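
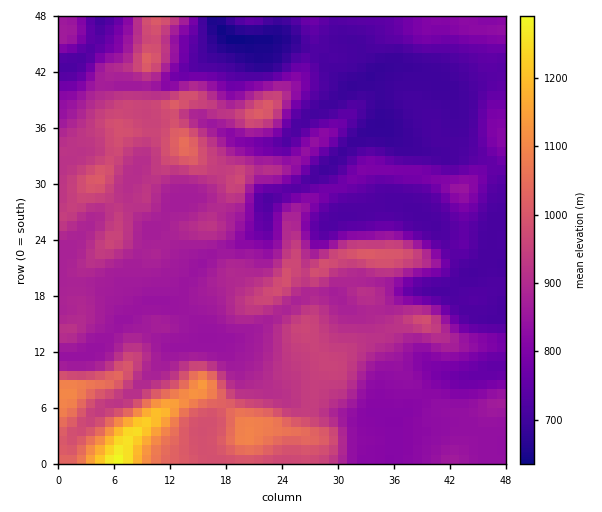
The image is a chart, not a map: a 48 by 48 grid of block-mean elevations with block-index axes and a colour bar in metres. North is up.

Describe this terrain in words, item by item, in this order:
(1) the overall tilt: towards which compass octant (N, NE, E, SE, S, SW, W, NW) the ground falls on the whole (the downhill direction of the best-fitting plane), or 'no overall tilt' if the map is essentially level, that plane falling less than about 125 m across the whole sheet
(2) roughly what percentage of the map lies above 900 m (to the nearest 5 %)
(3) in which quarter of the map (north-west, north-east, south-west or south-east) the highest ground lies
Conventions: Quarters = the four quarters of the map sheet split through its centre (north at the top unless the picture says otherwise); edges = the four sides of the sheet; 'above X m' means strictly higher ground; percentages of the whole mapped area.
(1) The general tilt is down to the north-east (the land rises towards the south-west).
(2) Ground above 900 m makes up about 35 % of the sheet.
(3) The highest point lies in the south-west quarter of the map.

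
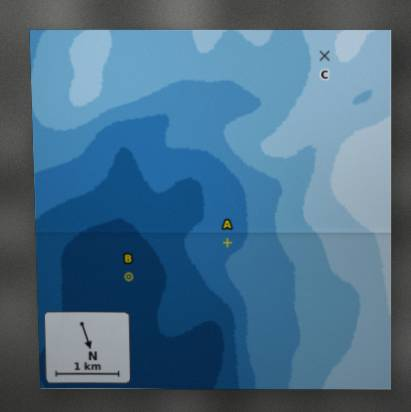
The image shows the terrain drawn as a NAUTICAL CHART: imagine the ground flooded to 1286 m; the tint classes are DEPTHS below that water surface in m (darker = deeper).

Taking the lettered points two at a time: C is higher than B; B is lower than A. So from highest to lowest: C A B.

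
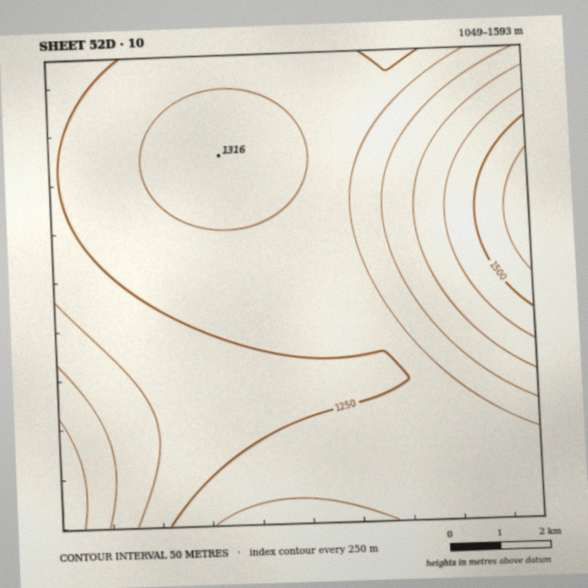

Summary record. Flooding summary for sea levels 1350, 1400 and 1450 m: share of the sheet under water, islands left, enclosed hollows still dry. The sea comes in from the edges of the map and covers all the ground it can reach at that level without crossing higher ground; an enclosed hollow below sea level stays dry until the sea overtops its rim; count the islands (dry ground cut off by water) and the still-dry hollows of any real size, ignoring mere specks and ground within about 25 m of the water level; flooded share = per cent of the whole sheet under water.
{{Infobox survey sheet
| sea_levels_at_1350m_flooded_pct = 84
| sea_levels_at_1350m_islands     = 0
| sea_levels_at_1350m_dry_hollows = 0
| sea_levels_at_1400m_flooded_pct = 89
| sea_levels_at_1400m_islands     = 0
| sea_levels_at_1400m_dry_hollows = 0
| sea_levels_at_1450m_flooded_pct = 94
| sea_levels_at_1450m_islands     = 0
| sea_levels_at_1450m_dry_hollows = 0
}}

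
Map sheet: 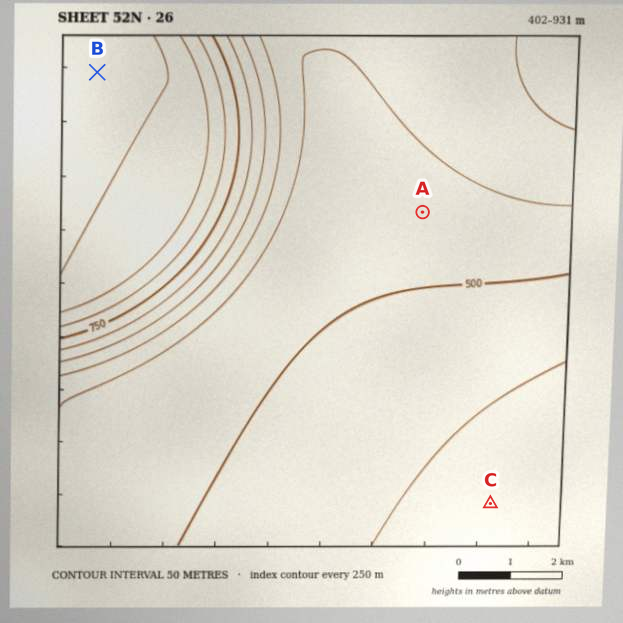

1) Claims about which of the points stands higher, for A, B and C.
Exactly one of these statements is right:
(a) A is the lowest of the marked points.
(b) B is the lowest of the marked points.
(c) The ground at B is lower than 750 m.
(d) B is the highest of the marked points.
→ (d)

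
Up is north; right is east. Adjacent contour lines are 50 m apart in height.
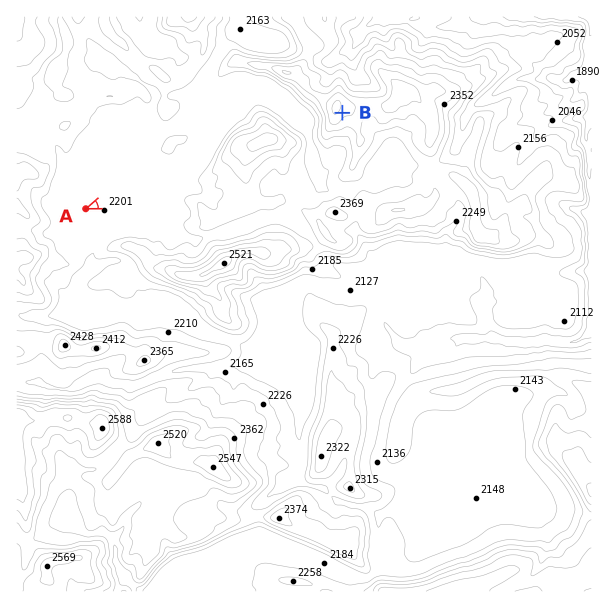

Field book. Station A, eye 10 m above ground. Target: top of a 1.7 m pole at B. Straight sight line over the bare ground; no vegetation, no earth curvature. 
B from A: no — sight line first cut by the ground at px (222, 158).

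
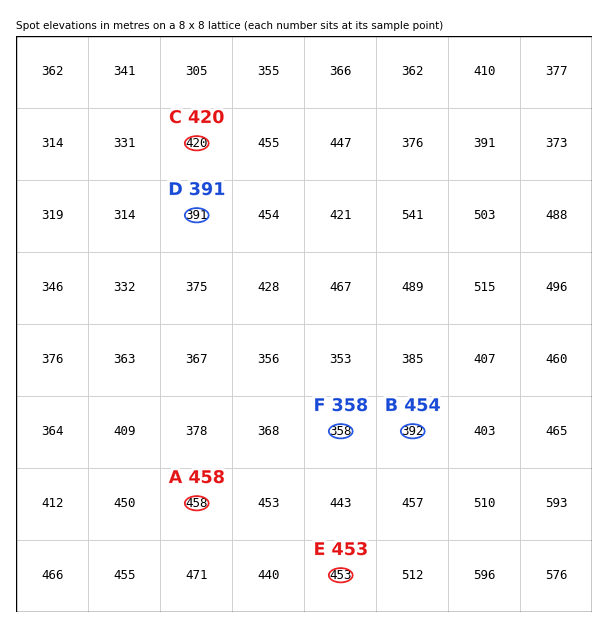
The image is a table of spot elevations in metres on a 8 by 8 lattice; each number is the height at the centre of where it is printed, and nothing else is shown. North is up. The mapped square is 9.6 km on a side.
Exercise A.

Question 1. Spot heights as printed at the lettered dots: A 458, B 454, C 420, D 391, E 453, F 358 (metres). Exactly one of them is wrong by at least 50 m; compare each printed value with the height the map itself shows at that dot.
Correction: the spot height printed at B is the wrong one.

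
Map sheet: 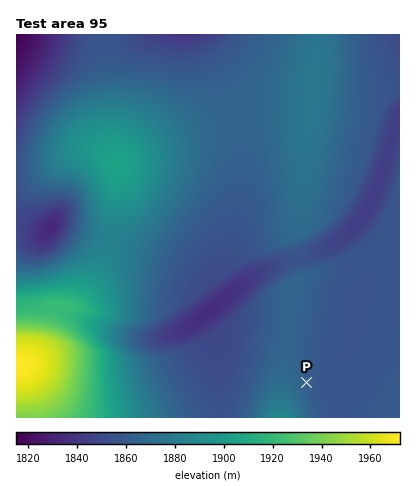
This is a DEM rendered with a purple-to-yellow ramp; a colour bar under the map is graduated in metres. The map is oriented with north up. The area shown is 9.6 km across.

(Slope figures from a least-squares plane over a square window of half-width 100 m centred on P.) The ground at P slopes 1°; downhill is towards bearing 78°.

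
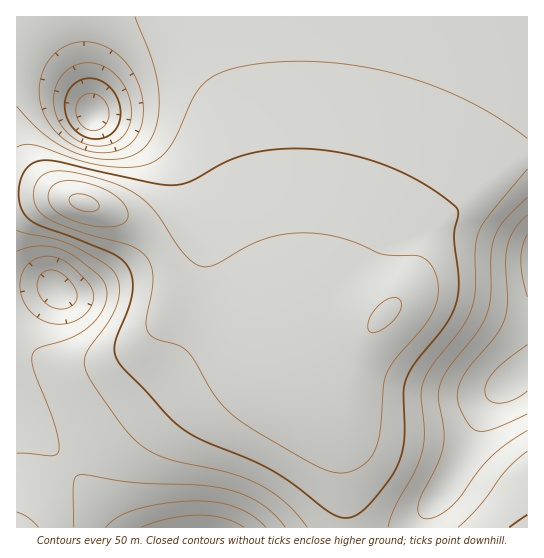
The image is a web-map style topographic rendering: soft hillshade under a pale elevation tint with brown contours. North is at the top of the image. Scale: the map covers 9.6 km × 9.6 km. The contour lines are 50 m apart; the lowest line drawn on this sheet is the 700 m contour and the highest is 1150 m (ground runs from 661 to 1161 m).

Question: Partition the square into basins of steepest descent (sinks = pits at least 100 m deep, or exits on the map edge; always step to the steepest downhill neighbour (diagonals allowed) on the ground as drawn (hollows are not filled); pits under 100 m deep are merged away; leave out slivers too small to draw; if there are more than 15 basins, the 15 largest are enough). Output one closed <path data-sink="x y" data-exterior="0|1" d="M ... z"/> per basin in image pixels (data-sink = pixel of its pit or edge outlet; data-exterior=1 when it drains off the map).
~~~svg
<path data-sink="91 115" data-exterior="0" d="M527 16l-510 0-1 177 23 0 27 4 36 11 21 9 16 11 21 23 9 24 0 27 2 2 47 13 44 16 29 16 15 11 15 15 16-18 26-18 38-42 15-27 15-39 50-46 29-21 18-7z"/><path data-sink="527 259" data-exterior="1" d="M527 157l-17 7-29 21-50 46-15 39-15 27-38 42-18 12-24 22 11 30 8 35 7 90 181-1z"/><path data-sink="57 290" data-exterior="0" d="M39 193l-23 1 1 334 22-34 28-29 74-56 42-38 14-10 22-8 35-1 32 5 29 12-24-20-29-16-44-16-47-13-2-2 2-19-6-21-12-20-23-21-15-8-25-9-24-7z"/><path data-sink="198 527" data-exterior="1" d="M254 352l-25 0-16 3-24 12-48 42-74 56-34 36-14 26 327 1-1-42-5-48-8-35-11-28-11-8-12-6-17-5z"/>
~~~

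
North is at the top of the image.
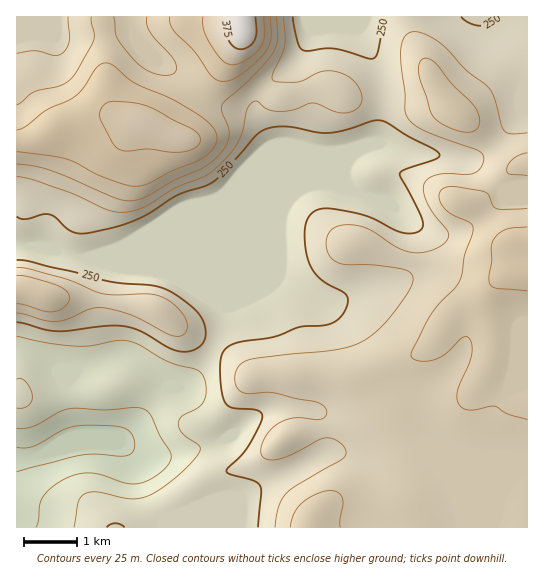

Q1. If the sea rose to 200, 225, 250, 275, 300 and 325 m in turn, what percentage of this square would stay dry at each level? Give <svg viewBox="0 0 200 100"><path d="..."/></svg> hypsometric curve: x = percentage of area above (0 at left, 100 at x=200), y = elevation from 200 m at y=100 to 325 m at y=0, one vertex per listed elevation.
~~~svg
<svg viewBox="0 0 200 100"><path d="M192 100l-13-20-48-20-36-20-55-20-24-20"/></svg>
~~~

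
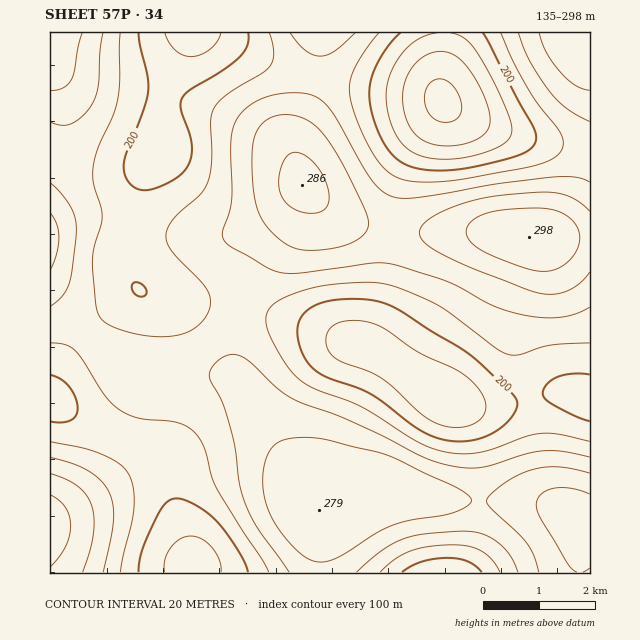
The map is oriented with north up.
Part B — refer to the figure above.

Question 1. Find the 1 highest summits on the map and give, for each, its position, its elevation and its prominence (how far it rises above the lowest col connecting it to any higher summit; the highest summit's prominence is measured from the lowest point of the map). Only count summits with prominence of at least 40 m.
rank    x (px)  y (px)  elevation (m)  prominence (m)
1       529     237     298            163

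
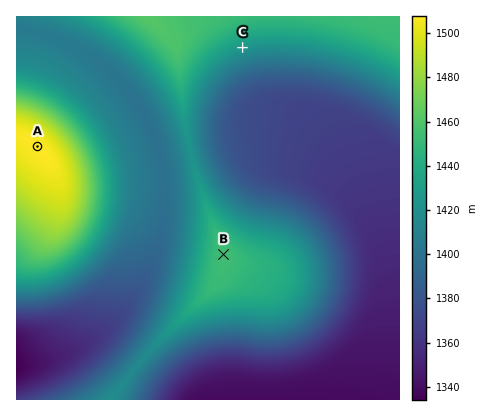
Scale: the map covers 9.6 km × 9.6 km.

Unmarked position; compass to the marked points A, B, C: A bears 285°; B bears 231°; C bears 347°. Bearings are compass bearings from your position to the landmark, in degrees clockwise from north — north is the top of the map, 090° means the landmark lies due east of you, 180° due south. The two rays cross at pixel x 279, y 210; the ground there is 1397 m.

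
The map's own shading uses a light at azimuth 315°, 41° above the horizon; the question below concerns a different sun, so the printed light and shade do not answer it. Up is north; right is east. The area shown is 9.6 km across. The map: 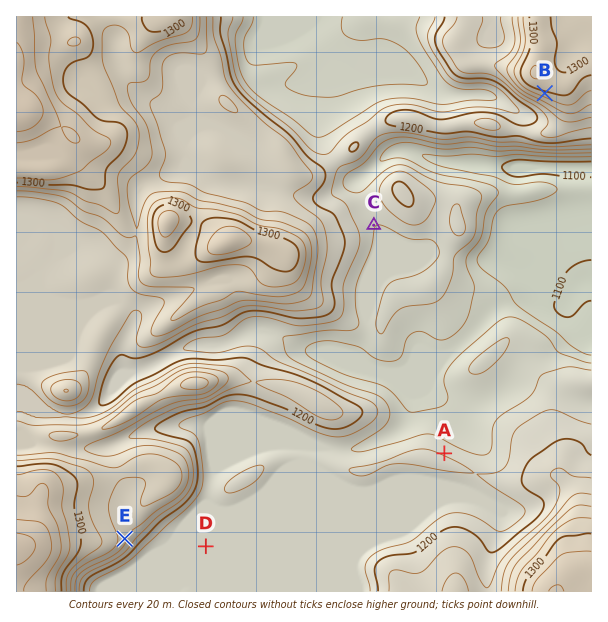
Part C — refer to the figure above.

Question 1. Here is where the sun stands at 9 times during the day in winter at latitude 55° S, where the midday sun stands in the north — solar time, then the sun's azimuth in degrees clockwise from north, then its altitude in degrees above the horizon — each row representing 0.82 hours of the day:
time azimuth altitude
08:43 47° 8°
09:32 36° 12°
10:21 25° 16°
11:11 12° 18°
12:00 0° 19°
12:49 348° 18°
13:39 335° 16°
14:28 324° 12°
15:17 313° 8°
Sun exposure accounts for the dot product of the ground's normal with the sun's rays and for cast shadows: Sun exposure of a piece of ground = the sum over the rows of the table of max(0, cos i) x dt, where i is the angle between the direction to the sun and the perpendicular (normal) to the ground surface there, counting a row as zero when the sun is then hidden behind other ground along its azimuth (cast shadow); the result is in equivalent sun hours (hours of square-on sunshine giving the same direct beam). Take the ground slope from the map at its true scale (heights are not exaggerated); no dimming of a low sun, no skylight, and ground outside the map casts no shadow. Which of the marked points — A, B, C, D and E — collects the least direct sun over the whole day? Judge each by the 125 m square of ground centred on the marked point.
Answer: B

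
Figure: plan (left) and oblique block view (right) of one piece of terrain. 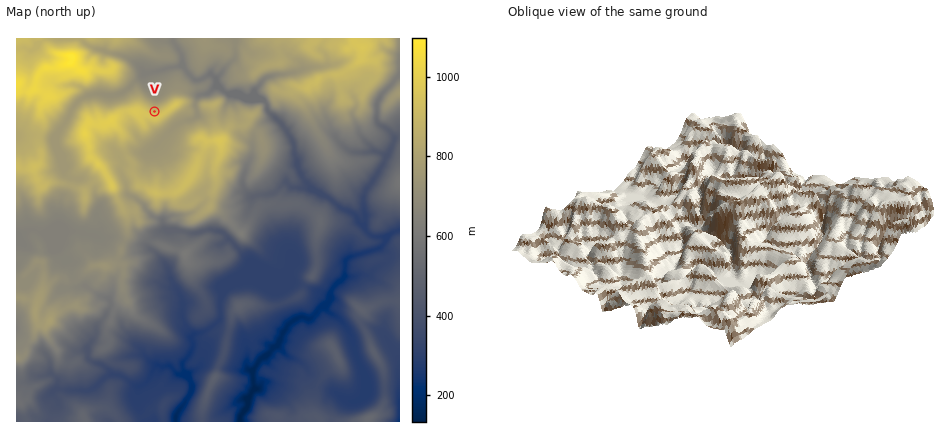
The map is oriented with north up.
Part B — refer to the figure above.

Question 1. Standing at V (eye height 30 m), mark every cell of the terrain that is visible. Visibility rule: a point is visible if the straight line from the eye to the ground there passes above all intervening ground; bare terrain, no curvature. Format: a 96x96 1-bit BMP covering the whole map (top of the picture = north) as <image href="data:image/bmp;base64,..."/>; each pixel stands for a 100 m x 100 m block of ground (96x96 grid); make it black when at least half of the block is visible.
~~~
<image width="96" height="96" href="data:image/bmp;base64,Qk2+BAAAAAAAAD4AAAAoAAAAYAAAAGAAAAABAAEAAAAAAIAEAAATCwAAEwsAAAIAAAAAAAAA////AAAAAAAAAAAAAAAAAAAAAAAAAAAAAAAAAAAAAAAAAAAAAAAAAAAAAAAAAAAAAAAAAAAAAAAAAAAAAAAAAAAAAAAAAAAAAAAAAAAAAAAAAAAAAAAAAAAAAAAAAAAAAAAAAAAAAAAAAAAAAAAAAAAAAAAAAAAAAAAAAAAAAAAAAAAAAAAAAAAAAAAAAAAAAAAAAAAAAAAAAAAAAAAAAAAAAAAAAAAAAAAAAAAAAAAAAAAAAAAAAAAAAAAAAAAAAAAAAAAAAAAAAAAAAAAAAAAAAAAAAAAAAAAAAAAAAAAAAAAAAAAAAAAAAAAAAAAAAAAAAAAAAAAAAAAAAAAAAAAAAAAAAAAAAAAAAAAAAAAAAAAAAAAAAAAAAAAAAAAAAAAAAAAAAAAAAAAAAAAAAAAAAAAAAAAAAAAAAAAAAAAAAAAAAAAAAAAAAAAAAAAAAAAAAAAAAAAAAAAAAAAAAAAAAAAAAAAAAAAAAAAAAAAAAAAAAAAAAAAAAAAAAAAAAAAAAAAAAAAAAAAAAAAAAAAAAAAAAAAAAAAAAAAAAAAAAAAAAAAAAAAAAAAAAAAAAAAAAAAAAAAAAAAAAAAAAAAAAAAAAAAAAAAAAAAAAAAAAAAAAAAAAAAAAAAAAAAAAAAAAAAAAAAAAAAAAAAAAAAAAAAAAAAAAAAAAAAAAAAAAAAAAAAAAAAAAAAAAAAAAAAAAAAAAAAAAAAAAAAAAAAAAAAAAAAAAAAAAAAAAAAAAAAAAAAAAAAAAAAAAAAAAAAAAAAAAAAAAAAAAAAAAAAAAAAAAAAAAAAAAAAAAAAAAAAAAAAAAAAAAAAAAAAAAAAAAAAAAAAAAAAAAAAAAAAAAAAAAAAAAAAAAAAAAAAAAAAAAAAAAAAAAAAAAAAAAAAAAAAAAAAAAAAAAAAAAAAAAAAAAAAAAAAAAAAAAAAAAAAAAAAAAAAAAAAAAAAAAAAAAAAAAAAAAAAAAAAAAAAAAAAAAAAAAAAAAAAAAAAAAAAAAAAAAAAAAAAAAAAAAAAAAAAAAAAAAAAAAAAAAAAAAAAAAAAAAAAAAAAAAAAAAAAAAAAAAAAAAAAAAAAAAAAAAAAAAAAAAAAAAAAAAAAAAAAAAAAAAAAAAAAAAAAAAAAAAAAAAAAAAAAAAAAAAAAAAAAAAAAAAAAAAAAAAAAAAAAAAAAAAAAAAAAAAAAAAAAAAAAAAAAAAAAAAAAAAAAAAAAAAAAAAAAAMAAAAAAAAAAAAAAB/AAAAAAAAAAAAAAD/gAAAAAAAAAAAAAB/wAAAAAAAAAAAAAB/wAAAAAAAAAAAAAB/gAAAAAAAAAAAAAD/wAAAAAAAAAAAAAD/8AAAAAAAAAAAH///+AAAAAAAAAHv3///8AAAAAAAAAHD////4YAAAAAAAAD8P///w8AAAAAAAABmDD//h/gAAAAAAAABgA//7/8AAAAAAAAAwAP////wAAAAAAAA4Af/3//2AAAAAAAAAA//n/9/gAAAAAAAAD//H/5/8AAAAAAAAH/OP/5//gAAAAAAAP+fP/9///AAAA="/>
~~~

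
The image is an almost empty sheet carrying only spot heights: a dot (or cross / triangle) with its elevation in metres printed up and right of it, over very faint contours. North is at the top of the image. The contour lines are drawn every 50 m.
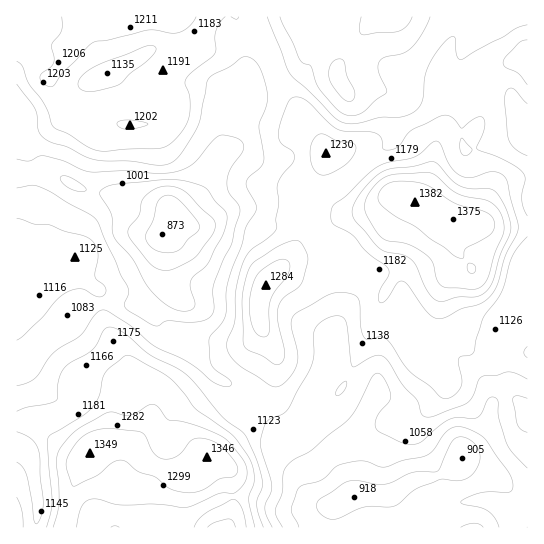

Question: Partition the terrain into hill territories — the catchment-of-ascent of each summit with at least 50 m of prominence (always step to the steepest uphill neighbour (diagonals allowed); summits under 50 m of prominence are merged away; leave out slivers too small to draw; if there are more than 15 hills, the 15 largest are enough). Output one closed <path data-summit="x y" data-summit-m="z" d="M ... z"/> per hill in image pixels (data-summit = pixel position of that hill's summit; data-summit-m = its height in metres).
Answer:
<path data-summit="415 202" data-summit-m="1382" d="M527 16l-230 0-1 3 8 23-1 16-12 7-40 14-14 10-14 33 0 19 4 8 0 5-20 33-31 27 11 10 11 3 12-4 17-11 11-3 17 2 15 10 11 0 25-10 13 27 14 15 4 9 26 13-10 23-17 29-1 28-6 14-21 26-11 23-20 16-5 12 4 11 19 17 6 13 13 13 12 5 14 0-8 10 1 13 195-1z"/><path data-summit="90 453" data-summit-m="1349" d="M167 247l-3 32-15 17-14 8-38 0-14 5-17 20-17 12-22 23-11 2 0 80 6 2 6 6 4 9 5 31 0 34 145 0 9-12 11-8 12-7 17-5 23 1 31 12 50-3-9-1-12-5-13-13-6-13-19-17-4-11 5-13-22-32-12-10-33-18-23-28-17-9-10-10-3-5 0-11 6-9 9-10-4-17z"/><path data-summit="171 17" data-summit-m="1227" d="M295 16l-278 0-1 107 20 36 10 12 45 21 15 1 25 11 16 1 31 8 29-26 20-33 0-5-4-8 0-19 14-33 14-10 40-14 12-7 1-16z"/><path data-summit="266 285" data-summit-m="1284" d="M250 209l-23 3-17 11-12 4-8-2-15-12-6 0-6 22 5 12 0 27 4 17-9 10-6 9 0 11 8 11 22 13 23 28 37 20 13 14 18 26 19-15 11-23 21-26 6-14 1-28 17-29 10-23-26-13-4-9-14-15-13-27-25 10-11 0-9-8z"/><path data-summit="229 527" data-summit-m="1308" d="M246 496l-15 0-17 5-21 14-10 12 148 1 2-17 6-5-54 3z"/><path data-summit="17 518" data-summit-m="1225" d="M18 447l-2 0 0 80 19 1 2-34-4-25-5-15z"/>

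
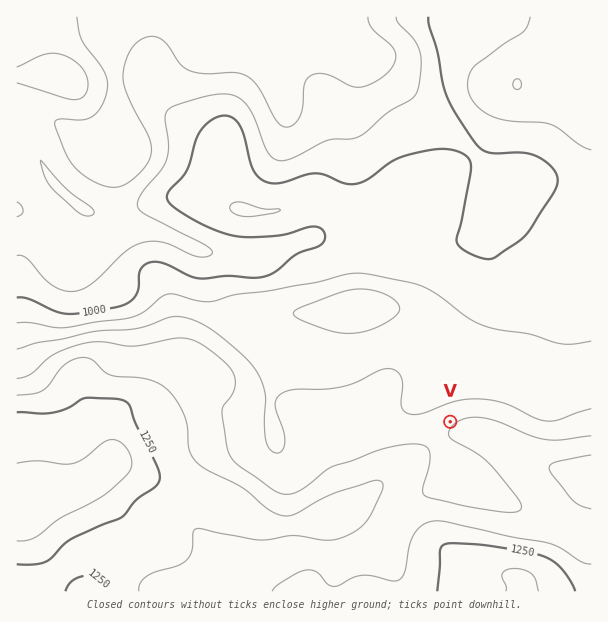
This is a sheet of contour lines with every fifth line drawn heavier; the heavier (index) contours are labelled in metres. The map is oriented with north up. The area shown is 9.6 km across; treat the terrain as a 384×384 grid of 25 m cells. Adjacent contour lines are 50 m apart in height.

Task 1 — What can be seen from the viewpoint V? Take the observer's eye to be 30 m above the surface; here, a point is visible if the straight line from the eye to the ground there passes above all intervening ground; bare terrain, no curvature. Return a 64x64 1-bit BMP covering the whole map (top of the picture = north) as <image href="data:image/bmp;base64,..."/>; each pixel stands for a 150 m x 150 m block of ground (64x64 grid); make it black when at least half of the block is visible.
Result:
<image width="64" height="64" href="data:image/bmp;base64,Qk0+AgAAAAAAAD4AAAAoAAAAQAAAAEAAAAABAAEAAAAAAAACAAATCwAAEwsAAAIAAAAAAAAA////AAAAAAAAAAAAI8AAAQAAAAAfwEABAAAAAB/Ac+MAAAAAB8B//wAAAAADwP//MAAAAAHj//48AAAAAP///H+AABgA///4P/AAfAP///g//AD+H////AD/Afw////8AH/j+D////wAP//4H////AAf//Af////AB//4D////8AH//AP////wAf/8A/////AB//wD///gMAH//Af//4AQAf/+B///ADAB//4P//8AcAD//x/////wAH+/vh////AYPz/4D///8Bw+P/AH///wHg//+Af//PAOAf//B//gcAAB/////wAwAAH////8ABAAAf////AAAAAB9///4AAAAAHAAD+AAAAAAgAAAAAAEAAAAAAAAAAwAAAAAAAAAPAAAAAAAAAD8AAAAAAAAB/wAAAAAAAA//AAAAAAAAP/8AAAAAAAD//wAAAAAAf///AAAAAAD///8AAAAAAf///wAAAAAAf///AAAAAAAf//8AAAAAAA///wAAAAAAB///AAAAAAAB//8AAAAAAAH//wAAAAAAAP//AAAAAAAA//8AAAAAAAD//wAAAAAAAf//AAAAAAAB//wAAAAAAAP//AAAAAAAA//PAAAAAAAD948AAAAAAAfgDwAAAAAAB+APAAAAAAAH4A8AAAAAAA/gDwAAAAAAD+APAAAAAAA/4B8AAAAAAH/wHw=="/>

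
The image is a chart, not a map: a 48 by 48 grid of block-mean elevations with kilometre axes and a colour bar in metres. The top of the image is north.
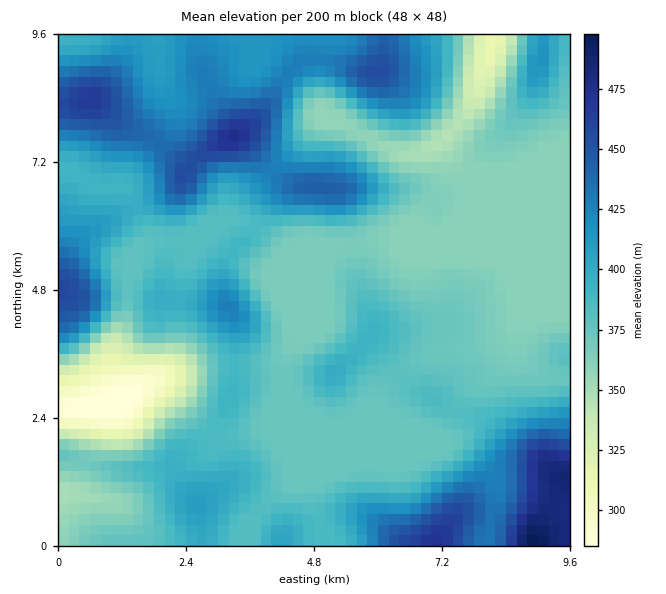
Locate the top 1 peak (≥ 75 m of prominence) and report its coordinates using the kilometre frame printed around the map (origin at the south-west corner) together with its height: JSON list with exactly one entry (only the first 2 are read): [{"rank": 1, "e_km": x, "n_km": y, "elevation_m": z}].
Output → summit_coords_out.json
[{"rank": 1, "e_km": 3.24, "n_km": 7.64, "elevation_m": 476}]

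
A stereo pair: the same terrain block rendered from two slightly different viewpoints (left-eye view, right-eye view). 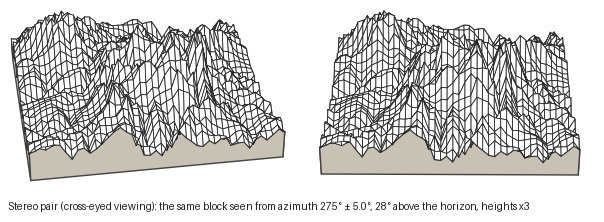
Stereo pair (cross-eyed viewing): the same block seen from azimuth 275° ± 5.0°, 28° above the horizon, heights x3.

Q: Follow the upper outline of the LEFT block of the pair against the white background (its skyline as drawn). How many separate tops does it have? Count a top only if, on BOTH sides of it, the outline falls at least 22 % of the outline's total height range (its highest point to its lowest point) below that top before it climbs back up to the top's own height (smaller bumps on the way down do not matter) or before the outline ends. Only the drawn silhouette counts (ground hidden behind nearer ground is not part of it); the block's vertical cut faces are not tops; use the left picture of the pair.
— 1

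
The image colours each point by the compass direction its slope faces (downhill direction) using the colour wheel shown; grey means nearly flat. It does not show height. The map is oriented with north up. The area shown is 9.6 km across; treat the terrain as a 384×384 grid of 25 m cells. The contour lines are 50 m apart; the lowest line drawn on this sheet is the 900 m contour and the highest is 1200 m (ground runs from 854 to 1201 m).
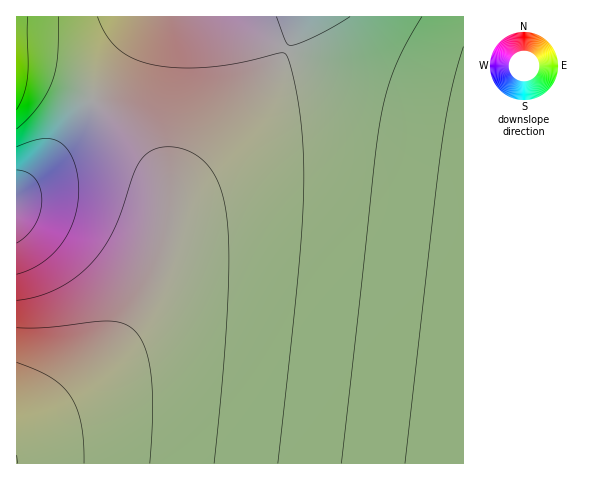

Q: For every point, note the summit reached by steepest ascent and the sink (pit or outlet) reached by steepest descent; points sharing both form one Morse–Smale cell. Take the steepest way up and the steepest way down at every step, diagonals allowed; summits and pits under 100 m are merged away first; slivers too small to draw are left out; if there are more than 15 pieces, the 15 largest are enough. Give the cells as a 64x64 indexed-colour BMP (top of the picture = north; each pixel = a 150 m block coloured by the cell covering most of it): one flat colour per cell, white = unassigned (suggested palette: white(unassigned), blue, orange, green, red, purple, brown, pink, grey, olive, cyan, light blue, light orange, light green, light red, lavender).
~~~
<image width="64" height="64" href="data:image/bmp;base64,Qk12CAAAAAAAAHYAAAAoAAAAQAAAAEAAAAABAAQAAAAAAAAIAAATCwAAEwsAABAAAAAAAAAA////ALR3HwAOf/8ALKAsACgn1gC9Z5QAS1aMAMJ34wB/f38AIr28AM++FwDox64AeLv/AIrfmACWmP8A1bDFABERERERERERERERERERERERERERERERERERERERERERERERERERERERERERERERERERERERERERERERERERERERERERERERERERERERERERERERERERERERERERERERERERERERERERERERERERERERERERERERERERERERERERERERERERERERERERERERERERERERERERERERERERERERERERERERERERERERERERERERERERERERERERERERESIRERERERERERERERERERERERERERERERERERERERERIiEREREREREREREREREREREREREREREREREREREREREiIiERERERERERERERERERERERERERERERERERERERESIiIiERERERERERERERERERERERERERERERERERERERIiIiIhEREREREREREREREREREREREREREREREREREREiIiIiIRERERERERERERERERERERERERERERERERERESIiIiIiERERERERERERERERERERERERERERERERERERIiIiIiIhEREREREREREREREREREREREREREREREREREiIiIiIiIRERERERERERERERERERERERERERERERERESIiIiIiIiERERERERERERERERERERERERERERERERERIiIiIiIiIhEREREREREREREREREREREREREREREREREiIiIiIiIiIRERERERERERERERERERERERERERERERESIiIiIiIiIhERERERERERERERERERERERERERERERERIiIiIiIiIiIREREREREREREREREREREREREREREREREiIiIiIiIiIiERERERERERERERERERERERERERERERESIiIiIiIiIiIRERERERERERERERERERERERERERERERIiIiIiIiIiIiEREREREREREREREREREREREREREREREiIiIiIiIiIiIRERERERERERERERERERERERERERERESIiIiIiIiIiIiERERERERERERERERERERERERERERERIiIiIiIiIiIiIREREREREREREREREREREREREREREREiIiIiIiIiIiIiERERERERERERERERERERERERERERESIiIiIiIiIiIiIRERERERERERERERERERERERERERERIiIiIiIiIiIiIhEREREREREREREREREREREREREREREiIiIiIiIiIiIiIRERERERERERERERERERERERERERESIiIiIiIiIiIiIhERERERERERERERERERERERERERERIiIiIiIiIiIiIiEREREREREREREREREREREREREREREiIiIiIiIiIiIiIRERERERERERERERERERERERERERESIiIiIiIiIiIiIiERERERERERERERERERERERERERERIiIiIiIiIiIiIiIREREREREREREREREREREREREREREiIiIiIiIiIiIiIhERERERERERERERERERERERERERESIiIiIiIiIiIiIiERERERERERERERERERERERERERERIiIiIiIiIiIiIiIREREREREREREREREREREREREREREiIiIiIiIiIiIiIhEREREREREREREREREREREREREREUIiIiIiIiIiIiIhERERERERERERERERERERERERERERRCIiIiIiIiIiIiERERERERERERERERERERERERERERFEQiIiIiIiIiIiIREREREREREREREREREREREREREREUREIiIiIiIiIiIRERERERERERERERERERERERERERERRERCIiIiIiIiIRERERERERERERERERERERERERERERFEREIiIiIiIiIhEREREREREREREREREREREREREREREURERCIiIiIiIhERERERERERERERERERERERERERERERREREQiIiIiIhERERERERERERERERERERERERERERERFEREREIiIiIhEREREREREREREREREREREREREREREREUREREQiIiIhERERERERERERERERERERERERERERERERREREREIiIhERERERERERERERERERERERERERERERERFERERERCIhEREREREREREREREREREREREREREREREREUREREREQRERERERERERERERERERERERERERERERERERREREREQxERERERERERERERERERERERERERERERERERFEREREMzMREREREREREREREREREREREREREREREREREURERDMzMzERERERERERERERERERERERERERERERERERREMzMzMzMREREREREREREREREREREREREREREREREREzMzMzMzMzERERERERERERERERERERERERERERERERETMzMzMzMzMxERERERERERERERERERERERERERERERERMzMzMzMzMzEREREREREREREREREREREREREREREREREzMzMzMzMzMxERERERERERERERERERERERERERERERETMzMzMzMzMzMRERERERERERERERERERERERERERERERMzMzMzMzMzMxEREREREREREREREREREREREREREREREzMzMzMzMzMzMRERERERERERERERERERERERERERERETMzMzMzMzMzMzERERERERERERERERERERERERERERER"/>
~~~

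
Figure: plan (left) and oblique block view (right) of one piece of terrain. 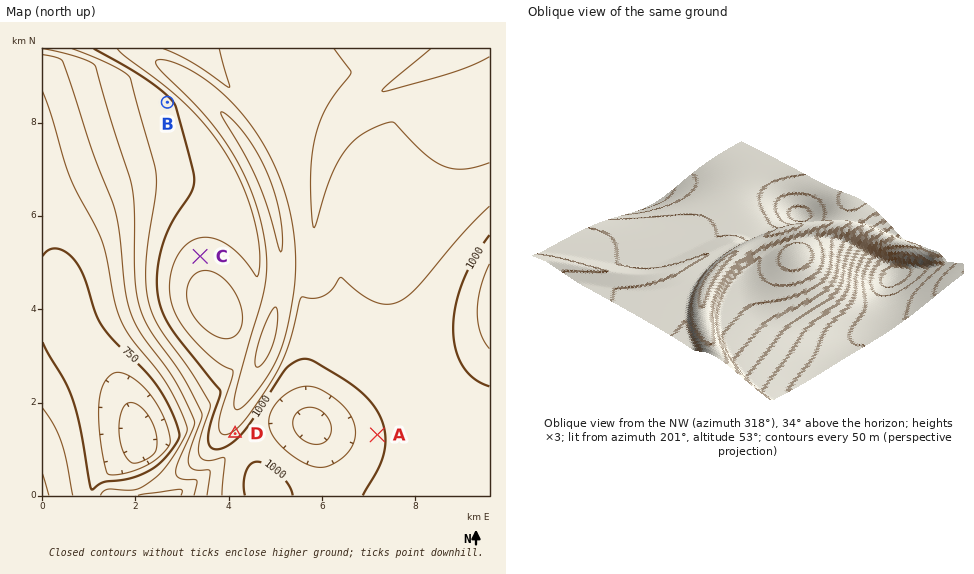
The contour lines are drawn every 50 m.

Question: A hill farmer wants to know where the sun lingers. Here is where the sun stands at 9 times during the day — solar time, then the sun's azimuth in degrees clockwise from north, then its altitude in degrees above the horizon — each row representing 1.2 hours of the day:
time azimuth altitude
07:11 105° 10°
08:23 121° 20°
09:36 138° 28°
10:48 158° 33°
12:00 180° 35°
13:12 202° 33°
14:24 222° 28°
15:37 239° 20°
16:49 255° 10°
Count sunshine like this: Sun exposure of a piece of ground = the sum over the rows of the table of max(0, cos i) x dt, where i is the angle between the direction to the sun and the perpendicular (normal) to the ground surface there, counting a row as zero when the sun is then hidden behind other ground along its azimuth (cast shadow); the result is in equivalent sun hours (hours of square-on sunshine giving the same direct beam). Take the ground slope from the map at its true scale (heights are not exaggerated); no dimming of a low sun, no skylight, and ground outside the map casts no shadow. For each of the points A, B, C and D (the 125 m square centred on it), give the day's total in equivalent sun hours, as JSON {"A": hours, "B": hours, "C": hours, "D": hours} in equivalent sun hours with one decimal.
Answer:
{"A": 4.4, "B": 4.5, "C": 3.9, "D": 5.5}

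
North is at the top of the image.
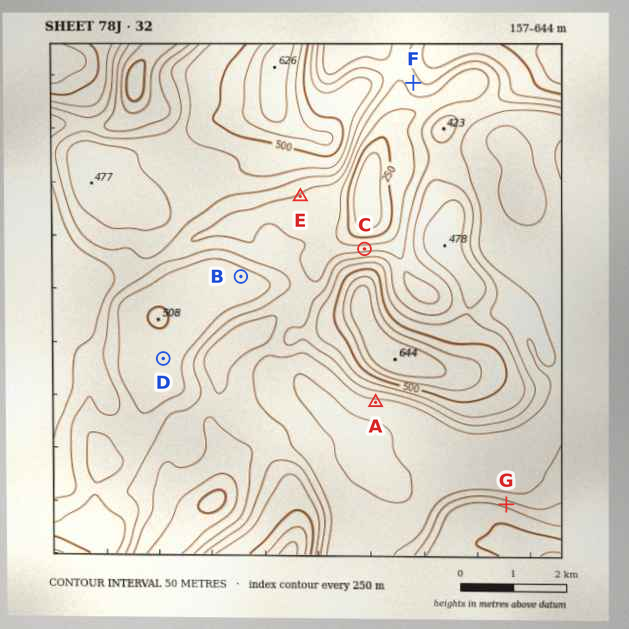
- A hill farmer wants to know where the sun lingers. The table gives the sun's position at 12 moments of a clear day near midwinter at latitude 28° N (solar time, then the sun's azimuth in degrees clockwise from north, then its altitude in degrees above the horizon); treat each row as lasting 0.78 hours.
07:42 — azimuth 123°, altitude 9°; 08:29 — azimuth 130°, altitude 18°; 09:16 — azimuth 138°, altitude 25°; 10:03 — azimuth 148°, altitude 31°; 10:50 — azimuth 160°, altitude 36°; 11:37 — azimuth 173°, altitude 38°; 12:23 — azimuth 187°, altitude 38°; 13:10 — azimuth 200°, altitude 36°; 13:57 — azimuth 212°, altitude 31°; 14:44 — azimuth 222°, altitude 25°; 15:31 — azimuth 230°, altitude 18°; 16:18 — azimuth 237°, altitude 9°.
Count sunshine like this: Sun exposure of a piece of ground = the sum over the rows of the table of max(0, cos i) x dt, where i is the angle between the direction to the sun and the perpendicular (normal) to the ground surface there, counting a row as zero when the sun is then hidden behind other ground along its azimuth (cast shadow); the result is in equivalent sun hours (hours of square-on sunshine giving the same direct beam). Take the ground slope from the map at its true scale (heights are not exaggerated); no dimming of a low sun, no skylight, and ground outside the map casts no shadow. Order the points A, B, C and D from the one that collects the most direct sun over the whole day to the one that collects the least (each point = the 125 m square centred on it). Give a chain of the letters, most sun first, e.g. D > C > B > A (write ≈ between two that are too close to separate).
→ A > D > B > C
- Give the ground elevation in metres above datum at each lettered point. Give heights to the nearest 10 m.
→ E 350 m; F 380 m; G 430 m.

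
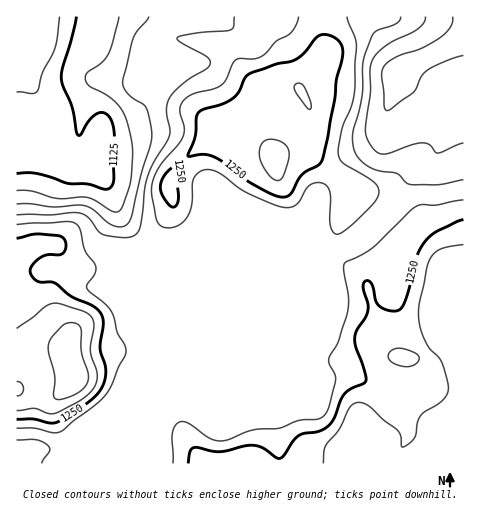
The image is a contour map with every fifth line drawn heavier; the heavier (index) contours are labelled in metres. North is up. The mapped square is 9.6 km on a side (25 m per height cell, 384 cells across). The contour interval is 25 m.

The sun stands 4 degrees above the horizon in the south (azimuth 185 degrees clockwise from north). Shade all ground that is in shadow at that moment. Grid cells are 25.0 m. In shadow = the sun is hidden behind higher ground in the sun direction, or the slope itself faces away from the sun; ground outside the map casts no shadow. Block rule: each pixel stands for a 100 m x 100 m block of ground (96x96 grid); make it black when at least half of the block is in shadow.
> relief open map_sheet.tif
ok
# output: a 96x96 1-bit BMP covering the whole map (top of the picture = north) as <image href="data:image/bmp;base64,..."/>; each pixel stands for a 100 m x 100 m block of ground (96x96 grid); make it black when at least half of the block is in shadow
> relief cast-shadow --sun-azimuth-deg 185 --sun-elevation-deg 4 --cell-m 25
<image width="96" height="96" href="data:image/bmp;base64,Qk2+BAAAAAAAAD4AAAAoAAAAYAAAAGAAAAABAAEAAAAAAIAEAAATCwAAEwsAAAIAAAAAAAAA////AAAAAAAAAAAAAAAAAAAAAAAAAAAAAAAAAAAAAAAAAAAAAH/AAAAAAAAAAAAAAP/AAAAAAAAAAAAAAf/gAAAAAAAAAAAAAf/gAAAAAAAAAAAAAf/4AOAAAAAAAAAAAf/+D/AAAAAAAAAAAf//P/AAAAAAAAAAAAP/P/AAAAAAAAAAAABAP+AAAAAAAAAAAAAAH+AAAAAAAAAAAAAAB8AAAAAAAAAAAAAAAAAAAAAAAAAAAAAAAADgAAAAAAAAAAAAAADgAAAAAAAAAAAAAADAAAAAAAAAAAAAAAAAAAAAAAAAAAAAAAAAAAAAAAAAAAAAAAAAAAAAAAAAAAAAAAAAAAAAAAAAAAAAAAAAAAAAAAAAAAAAAAAAAAAAAAAAAAAAAAAAAAAAAAAAAAAAAAAAAAAAAAAAAAAAAAAAAAAAAAAAAAAAAAAAAAAAAAAAAAAAAAAAAAAAAAAAAAAAAAAAAAAAAAAAAAAAAAAAAAAAAAAAAAAAAAAAAAAADwAAAAAAAAAAAAAAP+AAAAAAAAAAAAAAf/AAAAAAAAAAAAAA//gAAAAAAAAAAAAA//AAAAAAAAAAAAAA//AAAAAAAAAAAAAAf+AAAAAAAAAAAAAAP8AAAAAAAAAAAAAADwAAAAAAAAAAAAAAAAAAAAAAAAAAAAAAAAAAAAAAAAAAAAAAAAAAAAAAAAAAAAAAAAAAAAAAAAAAAAAAAAAAAAAAAAAAAAAAAAAAAAAAAAAAAAAAAAAAAAAAAAAAAAAAAAeAAAAAAAAAAAAAAB+AAAAAAAAAAAD+AB+AAAAAAAAAAAD/4D+AAAAAAAAAAAD/+D+AAAAAAAAAAAD///+AAAAAAAAAAAD///8AAAAAAAAAAAD///8AAAAAAAAAAAD///8AAAAAAAAAAAD///4AAAAAAAAAAAD///4AAAAAAAAAAAD///wAAAAAAAAAAAD///gAAAAAAAAAAAD///AAAAAAAAAYAAD//+AAAAAAAAB+AAB//8AAAAAAAAD+AAB//8ADAAAAAAH+AAB//4ADgAAAAAH+AAB//wADwAAAAAH+AAB//AADwAAAAAD+AAA/8AAB4AAAAAB8AAAfgAAB4AAAAAA4AAAGAAAAQAAAAAAAAAAAAAAAAAAAAAAAAAAAAAAAAAAAAAAAAAAAAAAAAAAAAAAAAAAAAAAAAAAAAAAAAAAAAAAAAAAAAAAAAAAAAAAAAAAAAAAAAAAAAAAAAAAAAAAAAAAAAAAAAGAAAAAAAAAAAAAAAEAAAAAAAAAAAAAAAAAAAAAAAAAAAAAAAAAAAAAAAAAAAAAAAAAAAAAAAAAAAAAAAAAAAAAAAAAAAAAAAAAAAAAAAAAAAAAAAAA+AAAAAAAAAAAAAAB/gAAAAAAAAAAAAAB/gAAAAAAAAAAAAAB/AAAAAAAAAAAAAAA8AAAAAAAAAAAAAAAAAAAAAAAAAAAAAAAAAAAAAAAAAAAAAAAAAAAAAAAAAAAAAAAAAAAAAAAAAAAAAAAAAAAAAAAAAAAAAAAAAAAAAAAAAAAAAAAAAAAAAAA="/>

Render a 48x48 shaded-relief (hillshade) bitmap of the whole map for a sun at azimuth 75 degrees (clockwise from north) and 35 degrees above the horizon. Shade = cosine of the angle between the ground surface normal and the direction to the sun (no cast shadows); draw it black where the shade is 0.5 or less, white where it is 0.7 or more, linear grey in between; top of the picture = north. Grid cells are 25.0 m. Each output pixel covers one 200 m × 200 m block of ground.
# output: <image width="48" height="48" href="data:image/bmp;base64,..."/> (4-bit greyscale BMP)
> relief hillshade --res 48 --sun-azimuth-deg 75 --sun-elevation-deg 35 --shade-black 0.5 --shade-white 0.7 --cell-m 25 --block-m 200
<image width="48" height="48" href="data:image/bmp;base64,Qk32BAAAAAAAAHYAAAAoAAAAMAAAADAAAAABAAQAAAAAAIAEAAATCwAAEwsAABAAAAAAAAAAAAAAABEREQAiIiIAMzMzAERERABVVVUAZmZmAHd3dwCIiIgAmZmZAKqqqgC7u7sAzMzMAN3d3QDu7u4A////AFQ0VWZmZVZkISRmZniHVEQzVmZmZVVmZlRERWZmZWZTETZ3ZWd3VEQ0VmZmZVVVZkQzRmZmZmZTE1iYZVZ2VEVERVZmZlVVVUMiV3ZmZmZTJHmXVVZmVFZTJFZ3dlVVVTMjaIZmZmZUNXh2ZVZmVWZSEleIdlVUREQjaIh2ZmZVRXdmZmZmZWZAAVeIZUVURGVDV4mYZmZlVWdmZmZmZmUwAliHZUVURHdTNXm6hmZmVVZmZmZmZmVBE1d2VFVURIhjJHrMp2VWZVZmZmZmZmVCI1VURFVUM4dSE4vduGVmZVVmZmZmZmUzM0M0RVZTM3ZBFJzcqHZmZmZmZmZmZlQzMzM0RWZTM2UhJq3KiIdmZmZmZmZmZlQzMzI0VmZUNEQiRpzKiIdmZmZmZmZmZmVDMiNFVmVEREM0RovKmIdmZmZmZmZmZmZTISRVZlM0VUREVYrLqIZmZmZmZmZmZmZUITRWZTI0VVVEVorMqXZmZmZmZmZmZmZlISRWZCE1VVVFaJq8qGZmZmZmZmZmZmZlMSRWZBI1VVVWeaqqhmZmZmZmZmZmZmZlMRRnUxI1VWZmiZmYZmZmZmZmZmZmZmZlMBR3UxE0VWZmeIiHZmZmZmZmZmZmZmZUISWHUxE0VWZmZniIZVVWZmZmZmZmZmZTI0Z3UxE0VWZmZoiHZVVmZmZmZmZmZmVDRVVmUxE0VWZmZ5mGVmZmZmZmZmZmZmUzVlVWVCI1VmZmaKl2ZmVnZWZmZmZmZlU0Z2VFVTM1ZmZneKqYh1RFZmZmZmZmZlQ0Z3VEVURFVWZ3eJqqhSEjV3ZmZmZmVVQzVndURFVVVXd3Z4q7gwASR5hmZmVVRVQzRnd1RFVVVXeId4q6YgABSKl2ZVQyNXZDNWeHVEZmVneIh3iYUQAAWal2VCERR5dDNFeIdVZmZneId2d2QQAAaah1MRESWZdDNGiZh2ZmZnd3dmZlMQAAaZdkEBIkeZdURYmYd3dmVWZmZmZUMQAAR4dSESM0eIZneKqXd3dlVWZmVVVUMhAAJWZCI0Q1eHeJmamGZndlVWZlVFZkMiEAEjRDRVRFeHeKqqmGVWZmVWZlRFZkISIhERJFZlRGd2aKqqqHVVZmZWZVRFZkISIiEAFGZlVmdlaKu7qGVVVmZWZVQ0ZkIRIhEAJGZlVmZUWKqruWVVVmVWZlQ0VkECMhABNWZVVmVEaJmsyXVVVWZmZlMjRTETQyEjVVVVVVREaJisynVVVWZmZUIiRDEkVDI0VlREVVRFeIis24ZVVVVWVDIjRDM0VVQ0VVMjRVRWiIet24ZVVVVVUyIjREM0VlVEVUMjRVVWd3et64ZVVVVVUyIjVUM0VlVERDI1VVZVZ3it24ZVVVVVVDEjVUM0VVRERDNWZEVURnisyoZlVVVVVDETVUIjRUREREVnVEVURXiruYdmZmZlVDETVUMjRERVVWZlREVDNWiqmHZmZmZlVDISRUMjREVmZmZURFVDRXiZhmZ3d3d1VTIiRUMzRFZmZlQzRVVURXiYdlZ4h4dw=="/>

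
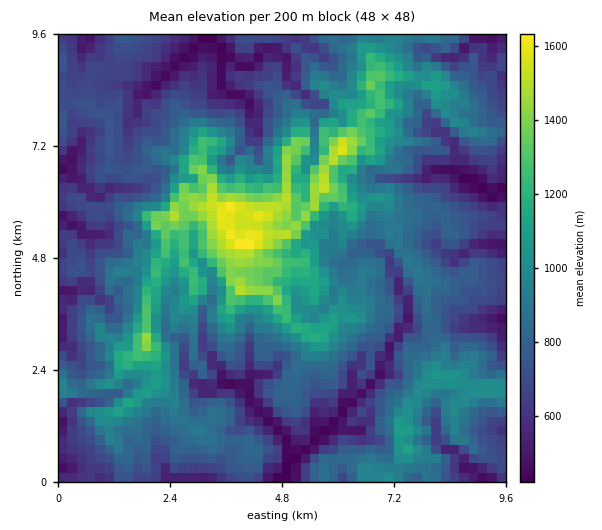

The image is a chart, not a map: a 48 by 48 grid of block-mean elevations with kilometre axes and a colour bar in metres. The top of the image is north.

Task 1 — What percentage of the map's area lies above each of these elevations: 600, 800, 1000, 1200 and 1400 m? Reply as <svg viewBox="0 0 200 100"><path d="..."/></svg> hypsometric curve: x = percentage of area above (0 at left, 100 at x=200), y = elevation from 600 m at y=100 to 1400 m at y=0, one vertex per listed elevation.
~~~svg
<svg viewBox="0 0 200 100"><path d="M168 100l-66-25-55-25-25-25-13-25"/></svg>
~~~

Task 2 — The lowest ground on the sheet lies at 420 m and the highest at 1650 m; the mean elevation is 850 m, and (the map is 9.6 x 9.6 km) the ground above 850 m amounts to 39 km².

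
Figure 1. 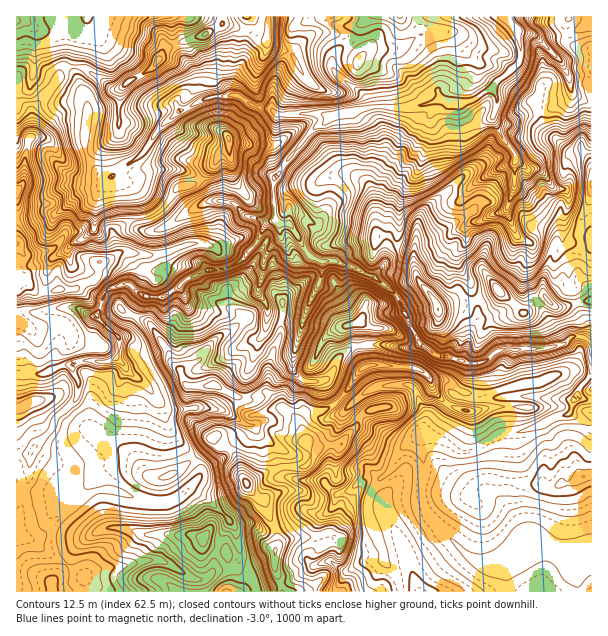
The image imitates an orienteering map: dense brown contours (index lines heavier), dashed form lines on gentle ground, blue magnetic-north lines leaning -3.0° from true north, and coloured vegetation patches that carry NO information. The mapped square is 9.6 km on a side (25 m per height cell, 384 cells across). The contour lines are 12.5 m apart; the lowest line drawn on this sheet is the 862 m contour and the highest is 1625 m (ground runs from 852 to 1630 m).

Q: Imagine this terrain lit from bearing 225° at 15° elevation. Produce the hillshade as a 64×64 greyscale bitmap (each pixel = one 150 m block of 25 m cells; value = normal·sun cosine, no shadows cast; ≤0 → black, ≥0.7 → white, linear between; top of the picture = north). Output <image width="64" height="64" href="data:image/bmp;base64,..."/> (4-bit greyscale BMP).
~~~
<image width="64" height="64" href="data:image/bmp;base64,Qk12CAAAAAAAAHYAAAAoAAAAQAAAAEAAAAABAAQAAAAAAAAIAAATCwAAEwsAABAAAAAAAAAAAAAAABEREQAiIiIAMzMzAERERABVVVUAZmZmAHd3dwCIiIgAmZmZAKqqqgC7u7sAzMzMAN3d3QDu7u4A////AGZmVVVmeImYdDNFUzNs1zIjRCI0RFZVREREVVVVVVVWZmVVVWZ3d3ZCNWZURY3FIzMxIjRFZlRERERVVVVVVVVmVVVmZ3dmVDR4hmZWraQjNBJDNFVmVVVEVVVVVVVVZmVVVmd3d3ZmeZh2dlfOgzRVV1NFVmZVVVVWZmZVVVZmVVZ3d4iIiIiZiHZlWdxkNWd3QkVWZVRVVWZmZmZmZmZVZnd4iIiIiIh3ZURb2FM1VmYhJWZlREVWZmZmZmZmZmZmZnd3d3ZVVVVEMmunYzRERAAVZlREVWZmZlZmZmZmZmZmZlVUMiIiMzMTnLpjIiIiABVmVEVWd3ZmVmZmZmZmZmZVVDIiIjM0Qije2VIiMzIhJmVUVWd3dmVWZnd2ZmZmZlVUM0RFVVVEfP63QzVlMzI1ZVVWd3ZmVWZnd3ZmZmZmZlVFVndmZVev/YQ0VlMjQ0VVVVZmZmVWZnd3d2ZmZmZmZWZ4iHZmaN/pQjMzITZURVVVVmZmVWZmZ3ZmZlVmZmZmZ3d3ZmZq76QSNEVEd0M1VVVWZmZVVVVWZWZmVWZmZmZmdlVVVXzrYQNFZ2V2Q0ZlVVZlVVVURVZVVVVVZmZmZmZlVERWr+lBE0RWZXdUZ1VVVVVERERFVlVVVFVmZmZmZlVVVVn/xzI0RXhlZ2RVRFVVVVVVVVVWVVVEVWZmZmZlVVVVfvx1NEVnh1RVQ1VEVVVVZ2ZlVVVVVURmZmZmZVVVVVa/tkMzRnd2QzM0Q0VlVmd3d2ZmZVVURGZmZmZVVVVUWMpCECR3Z2UzMzRFeHZmeImXZ3d2ZURFZmZmVVVFVVRZlCICZ2Z3ZDM0RVeJZFeKqoZneIdlVWZWZlVVVEVVRGmnZnmFVnUzMiNVVVUySLp1NFVmZUVFVkREVEZURVVFjNqqqVNWUxAAFGVDMQFbpCM0RVVEVVVXQzNDRlREVFeu2ZhzAUQgAAA2h1RDNJxhRDRFVWZmZndENEI2VEM1eN6VVBACRBAAZ3iId4ia2gAAASREVVZlU1VVU1UyIliK7FRCACRlEAi4aJiImZpwAAAAEzMzRERBZ3ZlZUVFmYzXREMiNFQgOJdXhkIQAAAAAmdTEBESIyFndnd3h1aXnJM0RCNEVUE3l1eFEAAAACu+2WQzMzMjIXdmZmZkFYi8UjMzNFRVUyaIeIdlREAM/sypd5qah2YydlVmVDAZu8gREjNEVVVTBIiZmaqYEI/6iJh6u7upd3hlVVVCAb7LkgIjRERVRGMDeph4hjAA/7dWd3mqqHeJmFVVVCA57IUgAhNmVWUiZQJpdDVRAAX+pTVmeIl1WId3d3dmaIm3EAABBId2QgKGEEZSNVEADv6SJFeJhkR4RGiJiImpRlAAAUEYllUwBaUQNENGMABf/VAkV6piJGITZ3dnd3U1MAbKc2c0VDEWchASZjIAAP/nADRYpgAUQCRmVDRDRVVVrshUZCEAEANAAANyAAA//ZABM2pwABQxRWVUNENGZmipdVZUIjIAAjAAAAAALO27QAIkiBAAJENVVFQ0M1dkRWZmZWaMpjESEAAAIX39mrkwEjVkAAE1VlVEUxM0VDI0VDRVZ72mIyQAAEqr79mKqDEiNEMAEjV3VVQhEjMhATMQASRWdTIkMgAjqpq7uHiIUiMzVBABN5dVVRACRCIVUgASIzIiIiAAADemaJqoZWhSIjNDAAOJllZlAAJDECZCJFVUMiIgAAADaoZ4mZdEWFESMzIAB6d2VmYREkEAIyEjVmVDMyAANCeZiIiZlkNGQRIzMxApdWZWdiETMAAiIQE1ZVVDEDqRF5qoiIiFMTQhIzRVQkdVZlZ4ESMQATQyI0Z2ZmRGuiAYrKd4iHQgEREkREVBI1ZkNooBEhETRVVVaId3d5qkABi6h3eIdBEREjREQyACdkNpqwEBEjNFVWZ4dlVomXAAJ5h2Z3djIhIjM0RDEARkOLq7EAEkQ0ZmZnh2Z5qZUABXdmZmZkMiIiMzNDIgA1aMuaohAVUiV3ZmeJmImIggJFdVVVVUMiIiIzMiEiEEm8ypmDIUYgN4iHZoh2Z3hgFDVVVVVDIiIiIjMiESIAfcu5h1ZEYwBHmZZVZ1VneGEhE0RWUxERIiERIzMzMQLdqqdlJlMgAleJdURVRXiZQAAAM0UxAAIjIRIkRERACcqYdEMVIAATV4hlQ0RGeIQAAAASIiIiI0MREkVURUFKqXYyMRUxESRXiGMRNFVDIAAAACIkRVRFQyI0RURFQ3u5dTIyJkIzNFeZYhI0RDEAAAAUd3iZmHZURFVURFVFirl1QzRFREREWLt0NFVnUyAASWaqu8uodnd2ZlVWZlR5iGVDRWRFVVVqynZWd3d3ZVnaNqu8p0NHiIdmZnh3ZXhmdkNHg0VlVYqFVmeHeHeHnMc2q6cwA4mIhmZmeIdmdmaGQkhyRmVGhjJEV3d3eIiaqFaqcwBJl3dlZ2eIh3ZlZ4YQaHJFVERBE0NXdmWIiImZZohSE3l2VVZ2Z4h3ZVVolQKYc0RDMiI1VohlR4iIiJp1VkI1d2VVZmZmd3ZVVVmiGrh0REQzNFZomGVXeIiImXMTM0VmZVVVVWZ3ZVRCOYOslmVVVVVVZmd4dEVnZ4iHUQJERVVURERVZmZVMyJJi8llVVZmVVZmZ4hSM0RWZVVQAkRERURENFVVVDIhImvdp2VFZmZVVmZndSIzM1dTNmEDQzRVREM0VUQyIREkruyXZU"/>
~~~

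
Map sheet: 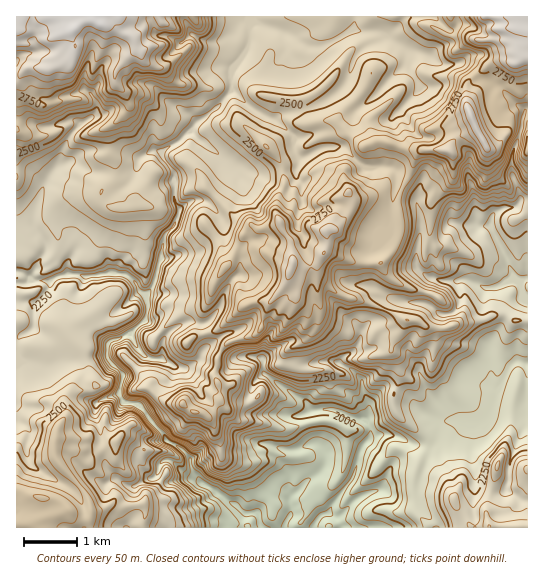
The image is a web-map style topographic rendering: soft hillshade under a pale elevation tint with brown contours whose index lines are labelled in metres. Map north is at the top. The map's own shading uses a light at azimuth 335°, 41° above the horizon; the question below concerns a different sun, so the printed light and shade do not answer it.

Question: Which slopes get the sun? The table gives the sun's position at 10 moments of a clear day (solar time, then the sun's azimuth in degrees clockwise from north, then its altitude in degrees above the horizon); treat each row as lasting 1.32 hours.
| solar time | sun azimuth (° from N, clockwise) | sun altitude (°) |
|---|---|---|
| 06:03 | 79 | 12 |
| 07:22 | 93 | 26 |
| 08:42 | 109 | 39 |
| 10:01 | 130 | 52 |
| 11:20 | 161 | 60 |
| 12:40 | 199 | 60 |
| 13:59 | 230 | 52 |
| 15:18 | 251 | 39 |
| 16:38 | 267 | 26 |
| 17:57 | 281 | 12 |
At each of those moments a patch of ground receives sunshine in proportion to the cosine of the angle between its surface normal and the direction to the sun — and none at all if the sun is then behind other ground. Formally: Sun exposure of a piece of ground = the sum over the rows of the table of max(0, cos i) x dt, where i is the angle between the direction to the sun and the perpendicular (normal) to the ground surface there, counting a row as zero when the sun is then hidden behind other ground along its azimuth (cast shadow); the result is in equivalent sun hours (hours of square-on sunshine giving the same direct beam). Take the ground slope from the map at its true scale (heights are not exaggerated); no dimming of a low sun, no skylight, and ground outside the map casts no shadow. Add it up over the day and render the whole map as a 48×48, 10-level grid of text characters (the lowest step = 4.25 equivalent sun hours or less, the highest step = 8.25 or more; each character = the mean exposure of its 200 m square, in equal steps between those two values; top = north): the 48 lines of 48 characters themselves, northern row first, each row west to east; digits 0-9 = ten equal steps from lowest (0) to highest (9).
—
899988988988786576778889999988988999875588888888
998889999987778658887777789889988888999876348998
989998889998535436777877788898767767899977778888
887888879889886588888778888887686556788878877888
677898676799866888888678888876786677775675458889
899997576898788657776677888756877887578652388999
999996666865678777776655666569868976678764678999
999986368988778899975888766898679857765543467799
998888878897888899844589999876787578644335667778
998988844798888887456447887777776876543368856775
767776347998888976888854589999876624466788855661
988976999999889658999985678789975653535567974641
999989988899874466899998777976678999876675787601
999988899887537876678999877644249999988887578616
889887788887764886677888876676666777878886479646
888788878887884577677776666766624678877887369836
998888888878873589766764475554665688887988668877
988899998888873555875342355778888887777988888887
988999999999995145686004334244788987667889888557
888899999999983278565535863546788888776768887799
888888999999851689755898863789888888776766766899
888889889999835999756877776778888878767776677799
888898889999736677557888765688877668858899878789
998988888889613676578898778898898887768879898889
888743531037527776686787688886899886235788889889
546467456624569876875565698887346789741015577678
896687788850346777756556998877766678888744665778
766777788743078788646889999887788875334883565764
877888888884257888568868899998788778765203678987
978888898651067325786565577998877688999888899799
778888863004766578756655657999986989989998888798
899999860320778886477666589998866788898899988899
888888840371016986663113799863568899887889888888
888876750026442456653654689887546899868988888877
877667886004774015767621367889874888988988888888
765558974035762036778757657889886868898998888888
888744410000577752786788898888887768889899888888
863255504000068888787765676432367778778888888888
676587546165006888877788767898733798988888888778
566787776788402576876788899988797655898888886366
566888878888300044887666888777686467678888763353
478868888868865124787767888886675689878776552533
558985888966711445688999998986755787788764456637
444697478697235235668999888766847988788755557869
753348645431131100579998888789768777787656658779
999865744755778665258898888898785445788787657668
888887778998876657875777888987877887888889667776
889999988987888756788668868865899999987888766655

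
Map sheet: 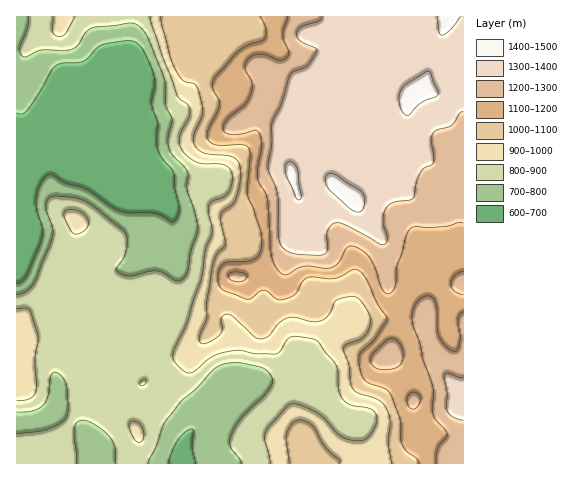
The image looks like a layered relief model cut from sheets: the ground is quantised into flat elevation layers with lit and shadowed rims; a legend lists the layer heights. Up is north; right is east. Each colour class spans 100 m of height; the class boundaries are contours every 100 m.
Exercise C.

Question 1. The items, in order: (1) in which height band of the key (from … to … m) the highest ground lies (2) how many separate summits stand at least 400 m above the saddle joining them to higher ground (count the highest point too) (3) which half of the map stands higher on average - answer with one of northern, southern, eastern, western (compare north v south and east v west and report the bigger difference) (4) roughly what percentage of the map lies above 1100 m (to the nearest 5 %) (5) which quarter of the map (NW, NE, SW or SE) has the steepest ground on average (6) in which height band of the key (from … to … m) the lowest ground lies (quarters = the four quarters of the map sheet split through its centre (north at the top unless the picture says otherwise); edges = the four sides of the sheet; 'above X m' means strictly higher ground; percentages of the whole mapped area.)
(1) The highest point is somewhere between 1400 and 1500 m.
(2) There is 1 summit with 400 m or more of prominence.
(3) The eastern half stands higher on average than the western half.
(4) Roughly 35 % of the ground is higher than 1100 m.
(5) Slopes are steepest in the south-east quarter.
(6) The lowest ground lies in the 600–700 m band.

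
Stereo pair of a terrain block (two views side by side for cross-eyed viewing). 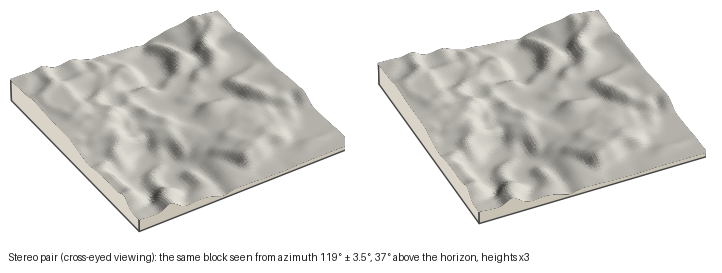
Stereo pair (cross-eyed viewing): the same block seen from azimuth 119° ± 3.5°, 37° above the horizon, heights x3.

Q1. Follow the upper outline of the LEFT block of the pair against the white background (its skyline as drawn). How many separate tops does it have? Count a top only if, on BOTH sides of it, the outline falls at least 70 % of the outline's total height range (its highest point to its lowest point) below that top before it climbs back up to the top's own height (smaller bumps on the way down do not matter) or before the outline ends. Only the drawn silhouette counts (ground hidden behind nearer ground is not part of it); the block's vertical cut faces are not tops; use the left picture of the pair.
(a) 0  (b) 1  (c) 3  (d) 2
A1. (a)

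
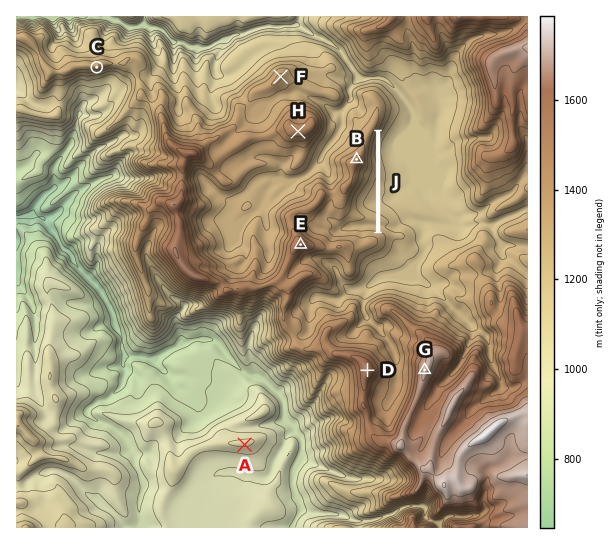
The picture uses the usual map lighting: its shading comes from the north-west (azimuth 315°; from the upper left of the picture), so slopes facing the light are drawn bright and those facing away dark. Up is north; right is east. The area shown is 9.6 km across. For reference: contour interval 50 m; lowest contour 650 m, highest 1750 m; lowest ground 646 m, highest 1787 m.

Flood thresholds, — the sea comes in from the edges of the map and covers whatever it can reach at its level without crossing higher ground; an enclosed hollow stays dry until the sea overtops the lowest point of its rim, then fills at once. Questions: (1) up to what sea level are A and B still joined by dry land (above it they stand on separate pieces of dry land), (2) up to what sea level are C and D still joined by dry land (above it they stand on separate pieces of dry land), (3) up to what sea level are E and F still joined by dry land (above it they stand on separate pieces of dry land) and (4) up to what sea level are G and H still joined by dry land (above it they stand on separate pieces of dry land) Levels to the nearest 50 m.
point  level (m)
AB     900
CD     1250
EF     1350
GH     1400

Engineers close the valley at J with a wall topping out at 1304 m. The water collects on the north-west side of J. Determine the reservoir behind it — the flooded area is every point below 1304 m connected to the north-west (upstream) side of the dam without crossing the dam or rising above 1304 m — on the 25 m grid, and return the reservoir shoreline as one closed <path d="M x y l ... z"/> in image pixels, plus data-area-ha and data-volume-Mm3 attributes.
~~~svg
<path d="M375 135l-4 14 1 21-4 7 0 4-12 17 0 11 7 9-4 2-10 1-4 3-5 5 2 3 9 0 2-1 5 0 1 1 6-1 11 0-1-96z" data-area-ha="43" data-volume-Mm3="14.24"/>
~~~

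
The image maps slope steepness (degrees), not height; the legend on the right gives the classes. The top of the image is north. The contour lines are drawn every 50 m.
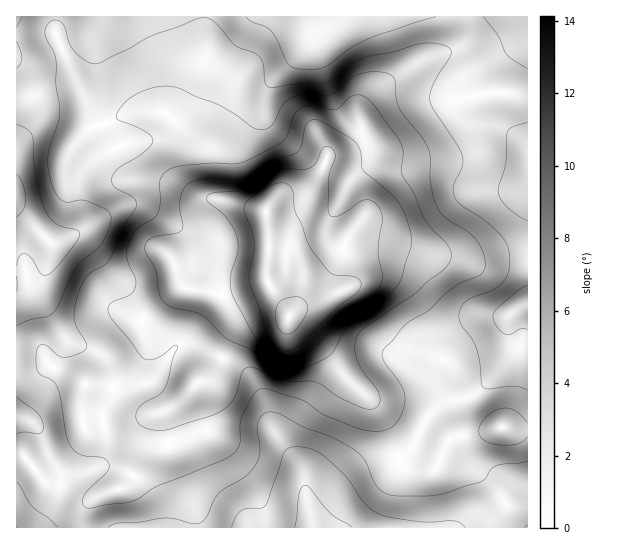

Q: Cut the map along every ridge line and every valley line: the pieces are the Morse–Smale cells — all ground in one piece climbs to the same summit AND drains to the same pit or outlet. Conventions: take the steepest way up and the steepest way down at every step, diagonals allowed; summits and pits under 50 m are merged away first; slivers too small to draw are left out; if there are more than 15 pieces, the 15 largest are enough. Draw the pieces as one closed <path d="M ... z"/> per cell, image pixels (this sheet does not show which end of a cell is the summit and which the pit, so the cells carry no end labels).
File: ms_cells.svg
<path d="M203 16l-187 1 1 354 20-2 10-6 38 21 20 3 34-3 6-7 3-15 0-19-7-22 34-30 8-4 42 8 43-13-1-19 2-24-4-28-50-12-4-6-2-7 0-25-2-10-39-36 16-16 20-40 1-21z"/><path d="M269 283l-7 0-37 12-42-8-8 4-34 30 7 22 0 19-3 15-6 7-16 3-38-3-38-21-10 6-21 2 0 84 7 1 23 27 16 2 25 12 8 1-8 7-4 8-1 15 229 0 1-14 3-5 11-9 24-25 20-12 27-8-8-24-12-22-36-36-10-16-42-39-2-9z"/><path d="M499 92l-66 12-16 9-31 26-33 13-24 4-12 22-12 15-6 3-18 1-13 10-3 6 4 26-2 40 23 37 8-8 29-11 9-7 1-17 7-27 5-6 36 1 48 14 33 5 23 0 18-4 21-1 0-160z"/><path d="M467 16l-262 0-1 43-20 40-16 16 39 36 2 10 0 25 2 7 4 6 51 13 2-5 13-10 18-1 6-3 10-11 12-24 4-5 15-4 14-10 0-26 5-11 10-11 42-28 40-15 7-7 3-7z"/><path d="M375 240l-26 0-5 6-7 27-1 17-9 7-29 11-7 6-2 4 42 39 10 16 32 30 16 28 7 23 5 2 12-10 11-24 14-15 9-6 19-2 8-4 23-22 12-16 3-7-4-23 1-10 8-8 11-4 0-48-21-1-18 4-23 0-33-5z"/><path d="M503 427l-52 12-6 7-8 21-4 4-27-3-6-3-3-9-19 4-19 8-44 41-3 5 0 13 215 1 1-97z"/><path d="M527 16l-58 0-5 25-13 10-24 6-10 6-42 28-10 11-5 11 0 26-9 8-20 7 22-2 22-8 14-7 28-24 20-10 61-11 29 3z"/><path d="M527 305l-10 4-8 8-1 10 4 23-8 15-30 30-8 4-19 2-9 6-14 15-11 24-7 7-9 4 4 8 17 6 15 0 4-4 10-24 7-6 48-10 16 4 10-1z"/><path d="M23 456l-7 1 0 70 65 1 2-15 4-8 8-7-8-1-25-12-16-2z"/>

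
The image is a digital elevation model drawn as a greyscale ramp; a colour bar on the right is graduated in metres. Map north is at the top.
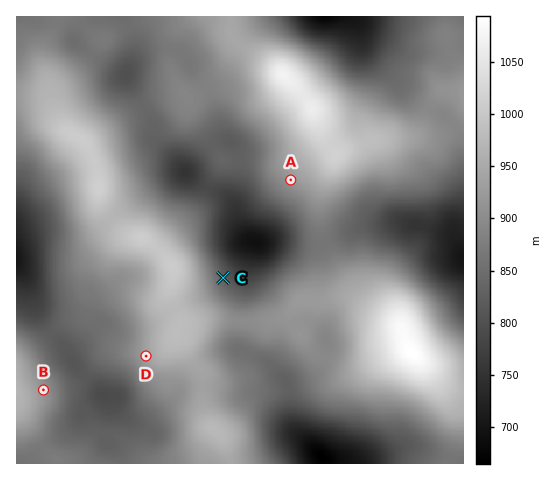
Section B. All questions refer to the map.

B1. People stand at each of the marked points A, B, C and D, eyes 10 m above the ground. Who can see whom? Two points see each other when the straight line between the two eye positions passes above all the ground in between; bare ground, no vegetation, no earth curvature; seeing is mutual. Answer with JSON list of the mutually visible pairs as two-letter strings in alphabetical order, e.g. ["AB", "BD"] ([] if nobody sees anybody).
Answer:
["AC", "BD"]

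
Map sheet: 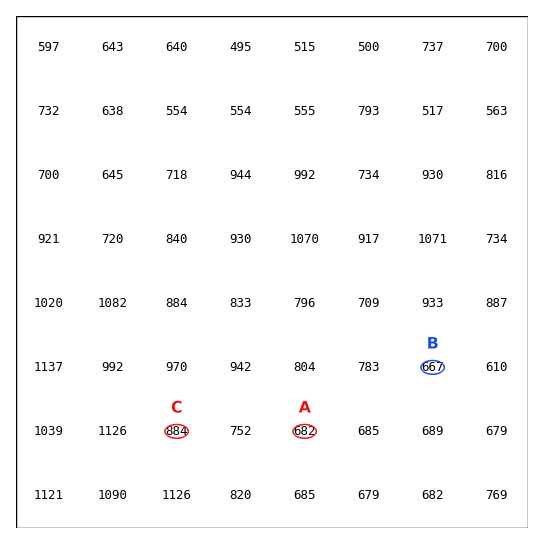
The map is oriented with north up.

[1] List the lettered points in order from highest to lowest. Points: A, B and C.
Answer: C A B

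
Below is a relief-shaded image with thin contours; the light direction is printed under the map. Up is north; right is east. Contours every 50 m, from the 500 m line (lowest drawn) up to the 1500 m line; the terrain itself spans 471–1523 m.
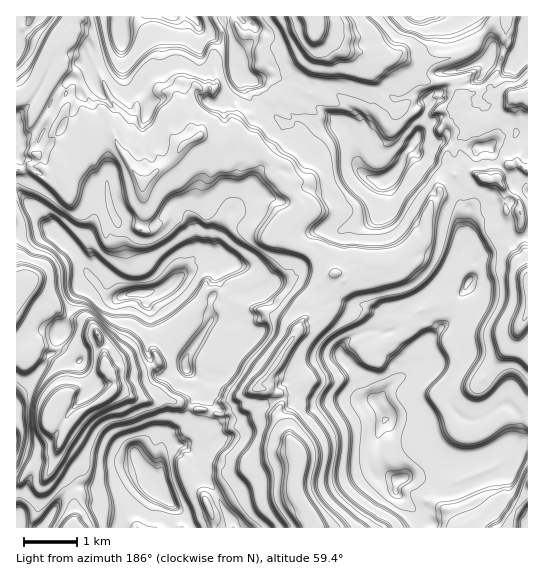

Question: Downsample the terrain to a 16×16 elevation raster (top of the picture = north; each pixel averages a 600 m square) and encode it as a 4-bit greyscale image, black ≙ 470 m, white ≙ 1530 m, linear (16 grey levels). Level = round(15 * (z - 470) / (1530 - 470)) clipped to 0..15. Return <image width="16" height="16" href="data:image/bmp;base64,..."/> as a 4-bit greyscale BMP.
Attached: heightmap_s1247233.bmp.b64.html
<image width="16" height="16" href="data:image/bmp;base64,Qk32AAAAAAAAAHYAAAAoAAAAEAAAABAAAAABAAQAAAAAAIAAAAATCwAAEwsAABAAAAAAAAAAAAAAABEREQAiIiIAMzMzAERERABVVVUAZmZmAHd3dwCIiIgAmZmZAKqqqgC7u7sAzMzMAN3d3QDu7u4A////AIec25ciesupZq3qhRS93MtjndqVFL3MzFBHqpU3zcqqYiOKlEfNyolWNZuoSLrLhlZruqlViqqUOM3suoVWiqVquazJdVVZlpqHeYdWiWiHhnZXd1abh3dlZVVVZ6u4d2VVVVZ4qKiHVmdleHd3iIZ2iYiJdFV4mZWMqphRRpmZ"/>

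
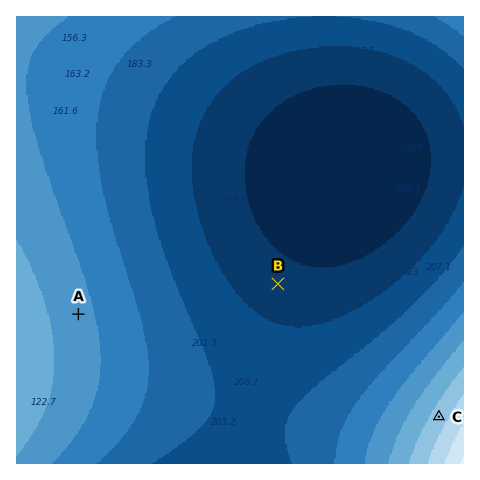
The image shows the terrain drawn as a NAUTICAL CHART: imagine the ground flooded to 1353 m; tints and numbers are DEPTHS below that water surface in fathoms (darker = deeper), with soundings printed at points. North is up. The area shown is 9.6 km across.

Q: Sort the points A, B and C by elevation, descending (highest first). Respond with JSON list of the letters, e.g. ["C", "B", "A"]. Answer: ["C", "A", "B"]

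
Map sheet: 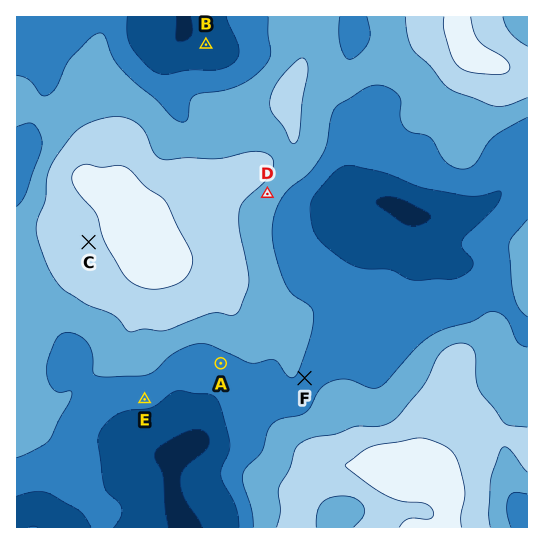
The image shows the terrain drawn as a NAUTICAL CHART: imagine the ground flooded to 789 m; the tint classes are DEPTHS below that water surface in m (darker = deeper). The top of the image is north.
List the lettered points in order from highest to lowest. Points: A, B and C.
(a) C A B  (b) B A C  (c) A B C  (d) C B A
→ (a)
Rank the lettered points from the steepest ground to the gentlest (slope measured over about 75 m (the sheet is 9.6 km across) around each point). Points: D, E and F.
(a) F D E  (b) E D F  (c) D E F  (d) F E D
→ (c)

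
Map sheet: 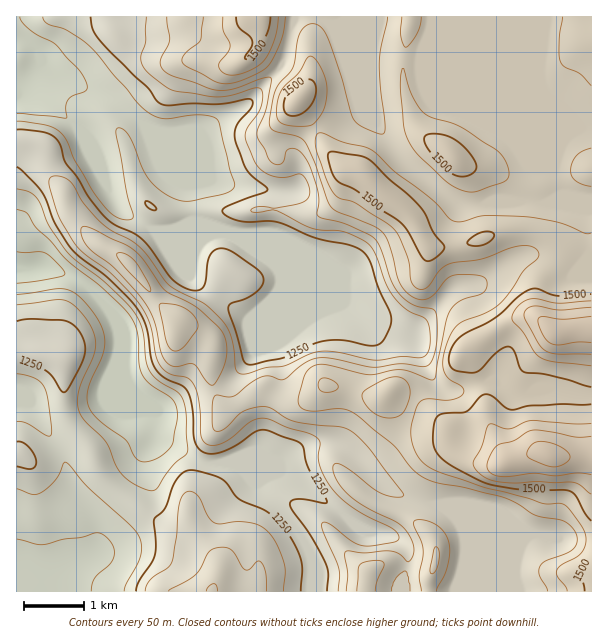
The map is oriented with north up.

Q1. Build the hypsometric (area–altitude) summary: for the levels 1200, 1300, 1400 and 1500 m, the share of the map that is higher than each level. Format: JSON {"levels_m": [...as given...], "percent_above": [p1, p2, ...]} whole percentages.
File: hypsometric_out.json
{"levels_m": [1200, 1300, 1400, 1500], "percent_above": [84, 58, 36, 9]}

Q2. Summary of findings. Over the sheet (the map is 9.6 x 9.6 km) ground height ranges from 1070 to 1680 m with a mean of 1340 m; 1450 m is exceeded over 17.4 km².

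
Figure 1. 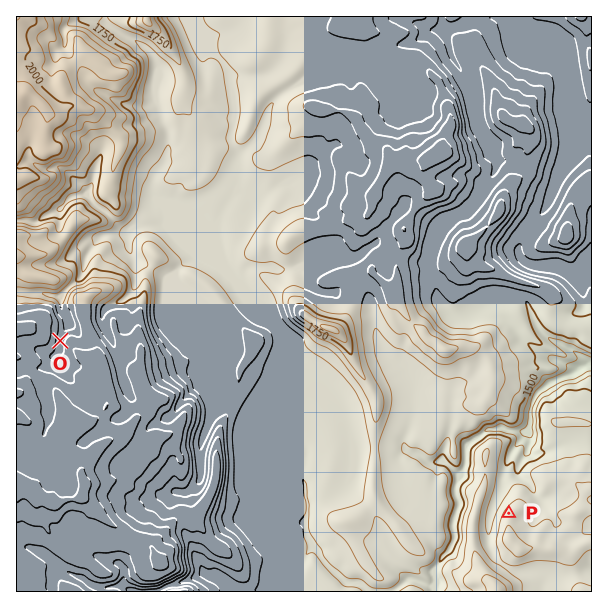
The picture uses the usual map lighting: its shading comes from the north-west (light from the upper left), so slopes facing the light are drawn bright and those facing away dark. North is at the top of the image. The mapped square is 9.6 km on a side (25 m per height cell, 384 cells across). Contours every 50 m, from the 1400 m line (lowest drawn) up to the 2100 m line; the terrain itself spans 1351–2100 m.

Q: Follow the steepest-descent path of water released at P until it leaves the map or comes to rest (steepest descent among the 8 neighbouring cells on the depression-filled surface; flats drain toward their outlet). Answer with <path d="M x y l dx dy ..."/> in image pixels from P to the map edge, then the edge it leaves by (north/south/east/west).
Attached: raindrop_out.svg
<path d="M509 513l-12-12 0-4 4-8 0-9 2-1 0-3 3-6 1-9 8-14 6-6 3-6 7-7 0-23 2-1 0-3 3-6 6-6 1 0 9-8 6-3 12-3 12-9 9 0"/>
exit: east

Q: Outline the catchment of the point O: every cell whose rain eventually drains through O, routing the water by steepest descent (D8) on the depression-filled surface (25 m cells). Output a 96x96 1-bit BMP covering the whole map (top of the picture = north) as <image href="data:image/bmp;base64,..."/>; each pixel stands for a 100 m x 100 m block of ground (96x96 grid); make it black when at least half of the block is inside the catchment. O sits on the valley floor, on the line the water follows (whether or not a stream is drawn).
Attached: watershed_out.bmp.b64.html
<image width="96" height="96" href="data:image/bmp;base64,Qk2+BAAAAAAAAD4AAAAoAAAAYAAAAGAAAAABAAEAAAAAAIAEAAATCwAAEwsAAAIAAAAAAAAA////AAAAAAAAAAAAAAAAAAAAAAAAAAAAAAAAAAAAAAAAAAAAAAAAAAAAAAAAAAAAAAAAAAAAAAAAAAAAAAAAAAAAAAAAAAAAAAAAAAAAAAAAAAAAAAAAAAAAAAAAAAAAAAAAAAAAAAAAAAAAAAAAAAAAAAAAAAAAAAAAAAAAAAAAAAAAAAAAAAAAAAAAAAAAAAAAAAAAAAAAAAAAAAAAAAAAAAAAAAAAAAAAAAAAAAAAAAAAAAAAAAAAAAAEAAAAAAAAAAAAAAAcAAAAAAAAAAAAAAD8AAAAAAAAAAAAAAD+AAAAAAAAAAAAAAD+AAAAAAAAAAAAAAD+AAAAAAAAAAAAAAD+AAAAAAAAAAAAAAD+AAAAAAAAAAAAAAD+AAAAAAAAAAAAAAD+AAAAAAAAAAAAAAD+AAAAAAAAAAAAAAD/AAAAAAAAAAAAAAD/gAAAAAAAAAAAAAD/+AAAAAAAAAAAAAD//AAAAAAAAAAAAAD//gAAAAAAAAAAAAD//gAAAAAAAAAAAAD//gAAAAAAAAAAAAD//gAAAAAAAAAAAAD//gAAAAAAAAAAAAD//gAAAAAAAAAAAAD//gAAAAAAAAAAAAD//AAAAAAAAAAAAAD//AAAAAAAAAAAAAD/4AAAAAAAAAAAAAD/wAAAAAAAAAAAAAD/gAAAAAAAAAAAAAD4AAAAAAAAAAAAAADgAAAAAAAAAAAAAAAAAAAAAAAAAAAAAAAAAAAAAAAAAAAAAAAAAAAAAAAAAAAAAAAAAAAAAAAAAAAAAAAAAAAAAAAAAAAAAAAAAAAAAAAAAAAAAAAAAAAAAAAAAAAAAAAAAAAAAAAAAAAAAAAAAAAAAAAAAAAAAAAAAAAAAAAAAAAAAAAAAAAAAAAAAAAAAAAAAAAAAAAAAAAAAAAAAAAAAAAAAAAAAAAAAAAAAAAAAAAAAAAAAAAAAAAAAAAAAAAAAAAAAAAAAAAAAAAAAAAAAAAAAAAAAAAAAAAAAAAAAAAAAAAAAAAAAAAAAAAAAAAAAAAAAAAAAAAAAAAAAAAAAAAAAAAAAAAAAAAAAAAAAAAAAAAAAAAAAAAAAAAAAAAAAAAAAAAAAAAAAAAAAAAAAAAAAAAAAAAAAAAAAAAAAAAAAAAAAAAAAAAAAAAAAAAAAAAAAAAAAAAAAAAAAAAAAAAAAAAAAAAAAAAAAAAAAAAAAAAAAAAAAAAAAAAAAAAAAAAAAAAAAAAAAAAAAAAAAAAAAAAAAAAAAAAAAAAAAAAAAAAAAAAAAAAAAAAAAAAAAAAAAAAAAAAAAAAAAAAAAAAAAAAAAAAAAAAAAAAAAAAAAAAAAAAAAAAAAAAAAAAAAAAAAAAAAAAAAAAAAAAAAAAAAAAAAAAAAAAAAAAAAAAAAAAAAAAAAAAAAAAAAAAAAAAAAAAAAAAAAAAAAAAAAAAAAAAAAAAAAAAAAAAAAAAAAAAAAAAAAAAAAAAAAAAAAAAAAAAAAAAAAAAAAAAAAAAAAAAAAAAAAAAAAAAAAAAAAAAAAAAAAAAAAAAAAAAAAAAAAAAAAAAAAAA="/>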